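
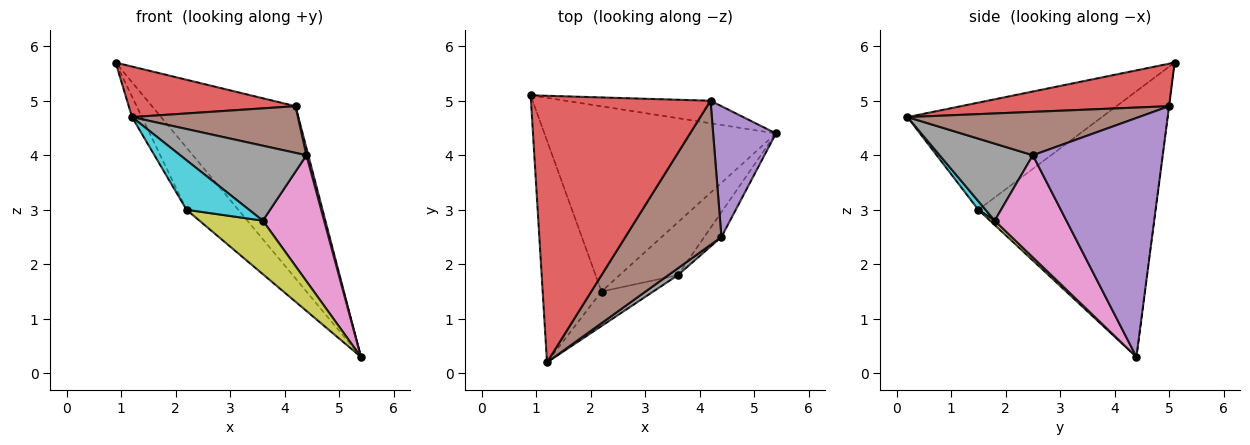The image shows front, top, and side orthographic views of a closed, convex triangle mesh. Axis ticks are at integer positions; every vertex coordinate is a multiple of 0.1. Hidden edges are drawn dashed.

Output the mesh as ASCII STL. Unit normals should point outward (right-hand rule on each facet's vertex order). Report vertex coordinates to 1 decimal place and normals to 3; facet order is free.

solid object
 facet normal -0.736 0.215 -0.641
  outer loop
   vertex 2.2 1.5 3.0
   vertex 0.9 5.1 5.7
   vertex 5.4 4.4 0.3
  endloop
 endfacet
 facet normal -0.876 0.045 -0.481
  outer loop
   vertex 2.2 1.5 3.0
   vertex 1.2 0.2 4.7
   vertex 0.9 5.1 5.7
  endloop
 endfacet
 facet normal -0.001 0.992 -0.130
  outer loop
   vertex 4.2 5.0 4.9
   vertex 5.4 4.4 0.3
   vertex 0.9 5.1 5.7
  endloop
 endfacet
 facet normal 0.226 -0.181 0.957
  outer loop
   vertex 4.2 5.0 4.9
   vertex 0.9 5.1 5.7
   vertex 1.2 0.2 4.7
  endloop
 endfacet
 facet normal 0.967 -0.014 0.254
  outer loop
   vertex 4.4 2.5 4.0
   vertex 5.4 4.4 0.3
   vertex 4.2 5.0 4.9
  endloop
 endfacet
 facet normal 0.395 -0.283 0.874
  outer loop
   vertex 4.4 2.5 4.0
   vertex 4.2 5.0 4.9
   vertex 1.2 0.2 4.7
  endloop
 endfacet
 facet normal 0.754 -0.644 -0.127
  outer loop
   vertex 3.6 1.8 2.8
   vertex 5.4 4.4 0.3
   vertex 4.4 2.5 4.0
  endloop
 endfacet
 facet normal 0.593 -0.802 0.073
  outer loop
   vertex 3.6 1.8 2.8
   vertex 4.4 2.5 4.0
   vertex 1.2 0.2 4.7
  endloop
 endfacet
 facet normal 0.052 -0.711 -0.702
  outer loop
   vertex 3.6 1.8 2.8
   vertex 2.2 1.5 3.0
   vertex 5.4 4.4 0.3
  endloop
 endfacet
 facet normal 0.094 -0.817 -0.569
  outer loop
   vertex 3.6 1.8 2.8
   vertex 1.2 0.2 4.7
   vertex 2.2 1.5 3.0
  endloop
 endfacet
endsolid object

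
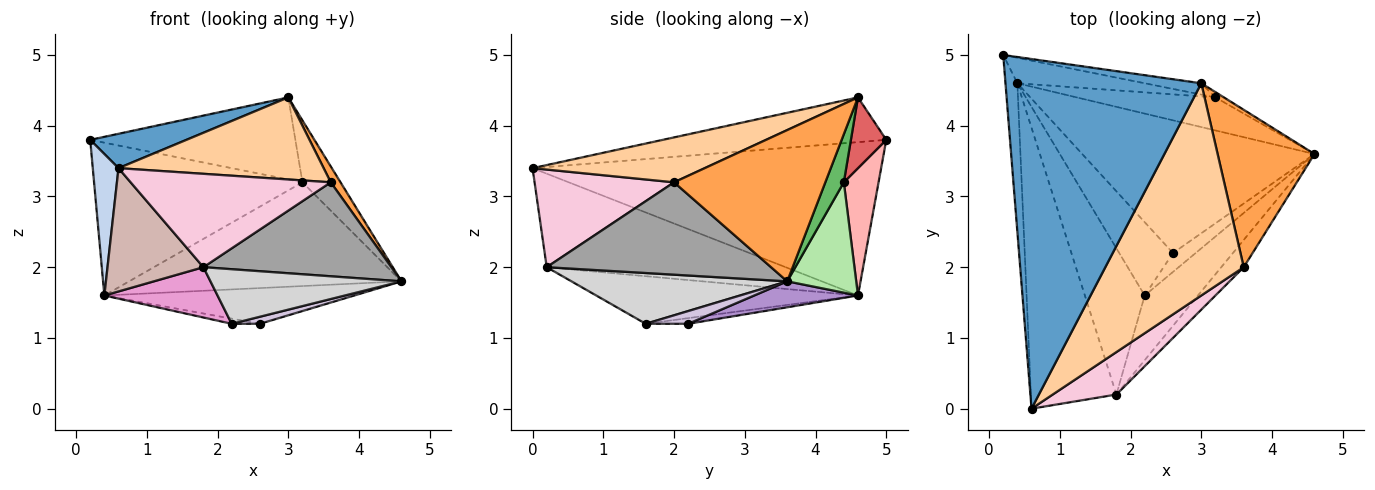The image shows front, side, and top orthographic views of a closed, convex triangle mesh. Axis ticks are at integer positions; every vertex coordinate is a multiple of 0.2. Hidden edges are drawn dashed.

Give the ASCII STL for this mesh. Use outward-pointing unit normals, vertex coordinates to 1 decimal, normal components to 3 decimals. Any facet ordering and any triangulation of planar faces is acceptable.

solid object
 facet normal -0.222 -0.095 0.970
  outer loop
   vertex 3.0 4.6 4.4
   vertex 0.2 5.0 3.8
   vertex 0.6 0.0 3.4
  endloop
 endfacet
 facet normal -0.994 -0.073 -0.077
  outer loop
   vertex 0.4 4.6 1.6
   vertex 0.6 0.0 3.4
   vertex 0.2 5.0 3.8
  endloop
 endfacet
 facet normal 0.841 -0.054 0.538
  outer loop
   vertex 3.6 2.0 3.2
   vertex 4.6 3.6 1.8
   vertex 3.0 4.6 4.4
  endloop
 endfacet
 facet normal 0.290 -0.345 0.893
  outer loop
   vertex 3.6 2.0 3.2
   vertex 3.0 4.6 4.4
   vertex 0.6 0.0 3.4
  endloop
 endfacet
 facet normal 0.436 0.897 -0.077
  outer loop
   vertex 3.2 4.4 3.2
   vertex 3.0 4.6 4.4
   vertex 4.6 3.6 1.8
  endloop
 endfacet
 facet normal 0.235 0.926 -0.295
  outer loop
   vertex 3.2 4.4 3.2
   vertex 4.6 3.6 1.8
   vertex 0.4 4.6 1.6
  endloop
 endfacet
 facet normal 0.168 0.976 -0.135
  outer loop
   vertex 3.2 4.4 3.2
   vertex 0.2 5.0 3.8
   vertex 3.0 4.6 4.4
  endloop
 endfacet
 facet normal 0.162 0.973 -0.162
  outer loop
   vertex 3.2 4.4 3.2
   vertex 0.4 4.6 1.6
   vertex 0.2 5.0 3.8
  endloop
 endfacet
 facet normal 0.107 0.258 -0.960
  outer loop
   vertex 2.6 2.2 1.2
   vertex 0.4 4.6 1.6
   vertex 4.6 3.6 1.8
  endloop
 endfacet
 facet normal 0.466 -0.311 -0.828
  outer loop
   vertex 2.6 2.2 1.2
   vertex 4.6 3.6 1.8
   vertex 2.2 1.6 1.2
  endloop
 endfacet
 facet normal -0.104 0.070 -0.992
  outer loop
   vertex 2.6 2.2 1.2
   vertex 2.2 1.6 1.2
   vertex 0.4 4.6 1.6
  endloop
 endfacet
 facet normal -0.708 -0.284 -0.647
  outer loop
   vertex 1.8 0.2 2.0
   vertex 0.6 0.0 3.4
   vertex 0.4 4.6 1.6
  endloop
 endfacet
 facet normal -0.601 -0.260 -0.756
  outer loop
   vertex 1.8 0.2 2.0
   vertex 0.4 4.6 1.6
   vertex 2.2 1.6 1.2
  endloop
 endfacet
 facet normal 0.536 -0.769 0.349
  outer loop
   vertex 1.8 0.2 2.0
   vertex 3.6 2.0 3.2
   vertex 0.6 0.0 3.4
  endloop
 endfacet
 facet normal 0.754 -0.631 -0.183
  outer loop
   vertex 1.8 0.2 2.0
   vertex 4.6 3.6 1.8
   vertex 3.6 2.0 3.2
  endloop
 endfacet
 facet normal 0.589 -0.521 -0.618
  outer loop
   vertex 1.8 0.2 2.0
   vertex 2.2 1.6 1.2
   vertex 4.6 3.6 1.8
  endloop
 endfacet
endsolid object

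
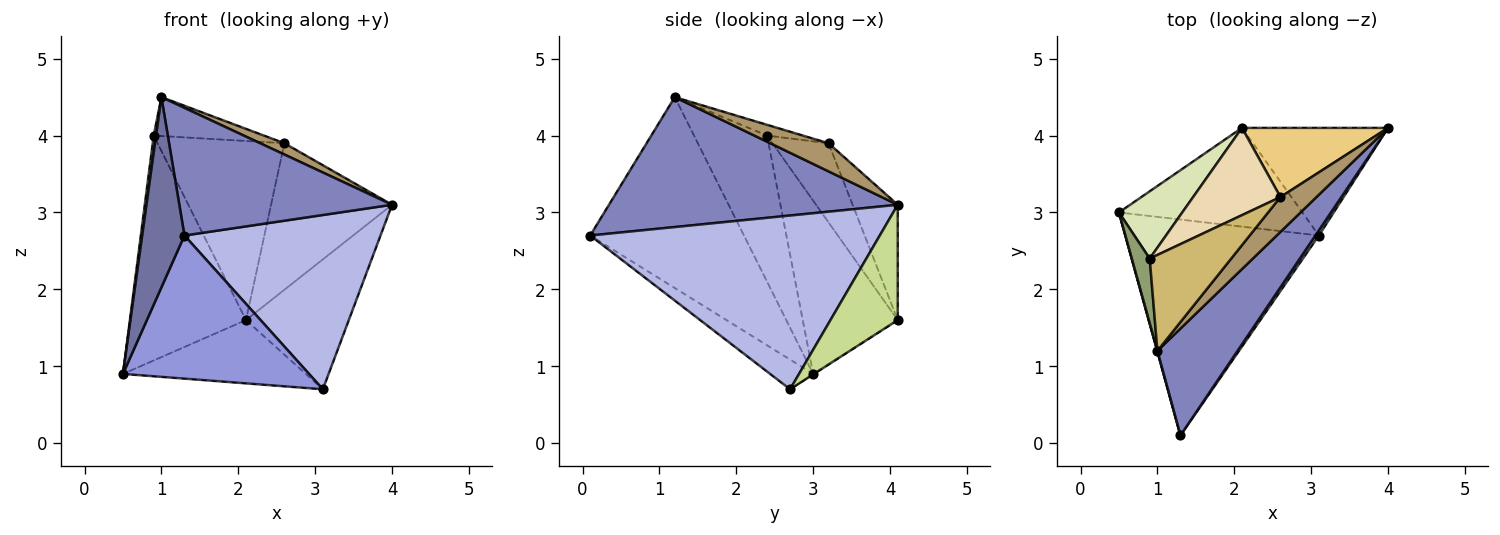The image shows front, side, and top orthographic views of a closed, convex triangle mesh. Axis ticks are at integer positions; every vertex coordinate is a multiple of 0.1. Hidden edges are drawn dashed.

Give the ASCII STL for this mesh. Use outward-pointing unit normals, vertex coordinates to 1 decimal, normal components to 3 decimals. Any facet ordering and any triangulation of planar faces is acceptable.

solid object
 facet normal -0.964 -0.265 0.001
  outer loop
   vertex 1.0 1.2 4.5
   vertex 0.5 3.0 0.9
   vertex 1.3 0.1 2.7
  endloop
 endfacet
 facet normal 0.721 -0.531 0.445
  outer loop
   vertex 1.0 1.2 4.5
   vertex 1.3 0.1 2.7
   vertex 4.0 4.1 3.1
  endloop
 endfacet
 facet normal -0.127 -0.548 -0.827
  outer loop
   vertex 3.1 2.7 0.7
   vertex 1.3 0.1 2.7
   vertex 0.5 3.0 0.9
  endloop
 endfacet
 facet normal 0.828 -0.561 0.016
  outer loop
   vertex 3.1 2.7 0.7
   vertex 4.0 4.1 3.1
   vertex 1.3 0.1 2.7
  endloop
 endfacet
 facet normal -0.992 -0.032 0.122
  outer loop
   vertex 0.9 2.4 4.0
   vertex 0.5 3.0 0.9
   vertex 1.0 1.2 4.5
  endloop
 endfacet
 facet normal -0.003 0.539 -0.842
  outer loop
   vertex 2.1 4.1 1.6
   vertex 3.1 2.7 0.7
   vertex 0.5 3.0 0.9
  endloop
 endfacet
 facet normal 0.450 0.688 -0.570
  outer loop
   vertex 2.1 4.1 1.6
   vertex 4.0 4.1 3.1
   vertex 3.1 2.7 0.7
  endloop
 endfacet
 facet normal -0.617 0.754 0.226
  outer loop
   vertex 2.1 4.1 1.6
   vertex 0.5 3.0 0.9
   vertex 0.9 2.4 4.0
  endloop
 endfacet
 facet normal 0.596 -0.247 0.764
  outer loop
   vertex 2.6 3.2 3.9
   vertex 1.0 1.2 4.5
   vertex 4.0 4.1 3.1
  endloop
 endfacet
 facet normal -0.121 0.373 0.920
  outer loop
   vertex 2.6 3.2 3.9
   vertex 0.9 2.4 4.0
   vertex 1.0 1.2 4.5
  endloop
 endfacet
 facet normal -0.320 0.857 0.405
  outer loop
   vertex 2.6 3.2 3.9
   vertex 4.0 4.1 3.1
   vertex 2.1 4.1 1.6
  endloop
 endfacet
 facet normal -0.369 0.835 0.407
  outer loop
   vertex 2.6 3.2 3.9
   vertex 2.1 4.1 1.6
   vertex 0.9 2.4 4.0
  endloop
 endfacet
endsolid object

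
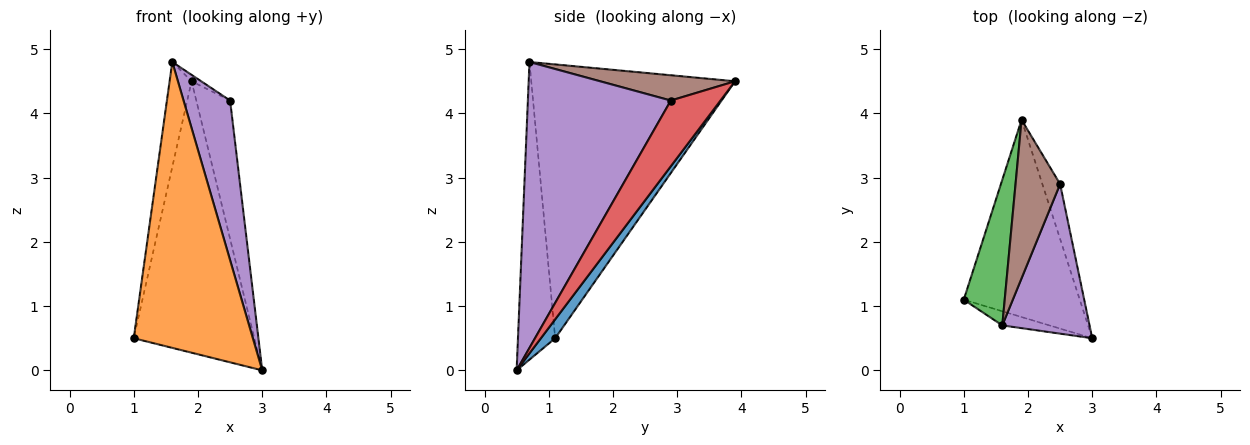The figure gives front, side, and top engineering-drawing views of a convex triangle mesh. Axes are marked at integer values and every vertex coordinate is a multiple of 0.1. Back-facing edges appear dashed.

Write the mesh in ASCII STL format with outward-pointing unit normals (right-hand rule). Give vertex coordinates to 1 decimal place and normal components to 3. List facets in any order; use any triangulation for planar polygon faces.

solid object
 facet normal 0.095 0.805 -0.585
  outer loop
   vertex 1.9 3.9 4.5
   vertex 3.0 0.5 0.0
   vertex 1.0 1.1 0.5
  endloop
 endfacet
 facet normal -0.298 -0.953 -0.047
  outer loop
   vertex 1.6 0.7 4.8
   vertex 1.0 1.1 0.5
   vertex 3.0 0.5 0.0
  endloop
 endfacet
 facet normal -0.983 0.106 0.147
  outer loop
   vertex 1.6 0.7 4.8
   vertex 1.9 3.9 4.5
   vertex 1.0 1.1 0.5
  endloop
 endfacet
 facet normal 0.807 0.549 -0.218
  outer loop
   vertex 2.5 2.9 4.2
   vertex 3.0 0.5 0.0
   vertex 1.9 3.9 4.5
  endloop
 endfacet
 facet normal 0.913 -0.298 0.279
  outer loop
   vertex 2.5 2.9 4.2
   vertex 1.6 0.7 4.8
   vertex 3.0 0.5 0.0
  endloop
 endfacet
 facet normal 0.493 0.035 0.869
  outer loop
   vertex 2.5 2.9 4.2
   vertex 1.9 3.9 4.5
   vertex 1.6 0.7 4.8
  endloop
 endfacet
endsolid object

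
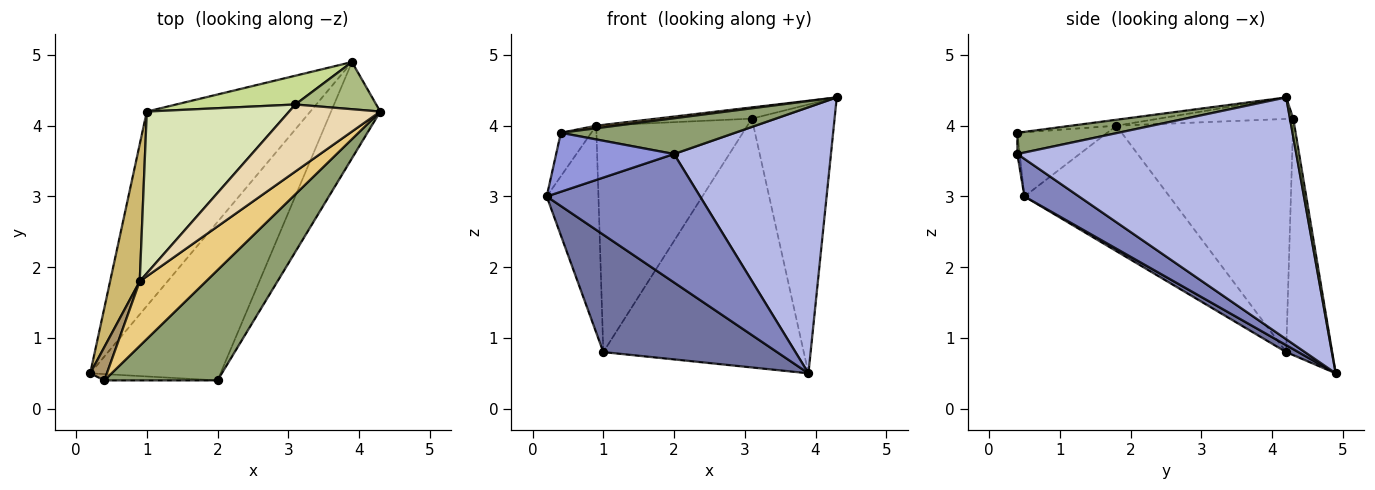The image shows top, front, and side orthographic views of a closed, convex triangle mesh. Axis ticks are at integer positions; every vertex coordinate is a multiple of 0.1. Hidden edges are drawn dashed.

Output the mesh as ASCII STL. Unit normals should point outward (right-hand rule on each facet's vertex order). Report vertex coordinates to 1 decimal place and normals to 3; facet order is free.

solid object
 facet normal 0.036 -0.517 -0.856
  outer loop
   vertex 1.0 4.2 0.8
   vertex 3.9 4.9 0.5
   vertex 0.2 0.5 3.0
  endloop
 endfacet
 facet normal 0.219 -0.614 -0.758
  outer loop
   vertex 2.0 0.4 3.6
   vertex 0.2 0.5 3.0
   vertex 3.9 4.9 0.5
  endloop
 endfacet
 facet normal -0.020 -0.994 -0.106
  outer loop
   vertex 2.0 0.4 3.6
   vertex 0.4 0.4 3.9
   vertex 0.2 0.5 3.0
  endloop
 endfacet
 facet normal 0.858 -0.483 -0.175
  outer loop
   vertex 2.0 0.4 3.6
   vertex 3.9 4.9 0.5
   vertex 4.3 4.2 4.4
  endloop
 endfacet
 facet normal 0.176 -0.303 0.937
  outer loop
   vertex 2.0 0.4 3.6
   vertex 4.3 4.2 4.4
   vertex 0.4 0.4 3.9
  endloop
 endfacet
 facet normal 0.039 0.984 0.173
  outer loop
   vertex 3.1 4.3 4.1
   vertex 4.3 4.2 4.4
   vertex 3.9 4.9 0.5
  endloop
 endfacet
 facet normal -0.222 0.969 0.112
  outer loop
   vertex 3.1 4.3 4.1
   vertex 3.9 4.9 0.5
   vertex 1.0 4.2 0.8
  endloop
 endfacet
 facet normal -0.689 0.590 0.421
  outer loop
   vertex 0.9 1.8 4.0
   vertex 3.1 4.3 4.1
   vertex 1.0 4.2 0.8
  endloop
 endfacet
 facet normal -0.920 0.311 0.239
  outer loop
   vertex 0.9 1.8 4.0
   vertex 0.2 0.5 3.0
   vertex 0.4 0.4 3.9
  endloop
 endfacet
 facet normal -0.919 0.328 0.217
  outer loop
   vertex 0.9 1.8 4.0
   vertex 1.0 4.2 0.8
   vertex 0.2 0.5 3.0
  endloop
 endfacet
 facet normal -0.089 -0.039 0.995
  outer loop
   vertex 0.9 1.8 4.0
   vertex 0.4 0.4 3.9
   vertex 4.3 4.2 4.4
  endloop
 endfacet
 facet normal -0.227 0.161 0.961
  outer loop
   vertex 0.9 1.8 4.0
   vertex 4.3 4.2 4.4
   vertex 3.1 4.3 4.1
  endloop
 endfacet
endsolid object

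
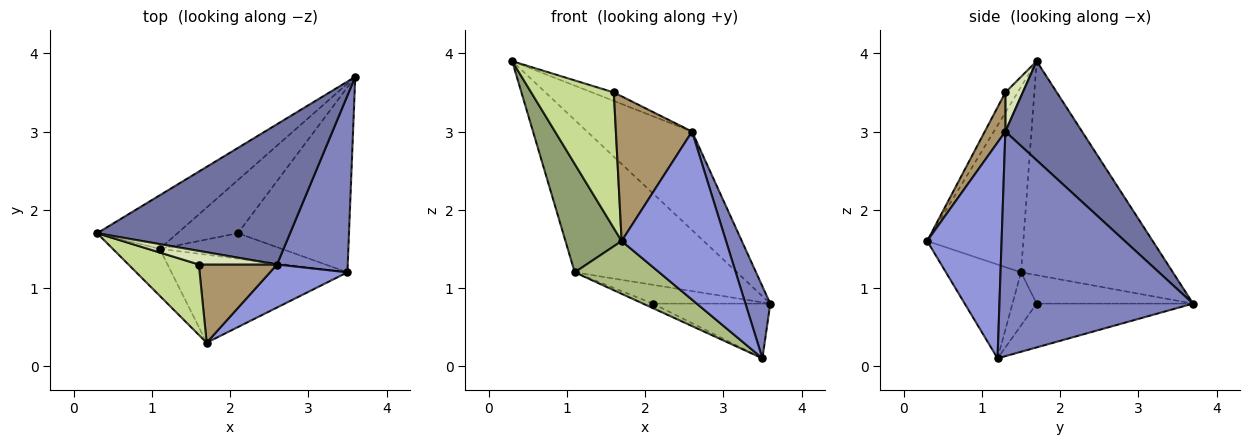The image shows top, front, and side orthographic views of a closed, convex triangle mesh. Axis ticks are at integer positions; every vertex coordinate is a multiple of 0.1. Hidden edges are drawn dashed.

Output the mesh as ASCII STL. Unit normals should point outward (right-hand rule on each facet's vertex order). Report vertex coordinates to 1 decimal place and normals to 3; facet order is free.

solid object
 facet normal 0.387 0.530 0.754
  outer loop
   vertex 2.6 1.3 3.0
   vertex 3.6 3.7 0.8
   vertex 0.3 1.7 3.9
  endloop
 endfacet
 facet normal 0.947 -0.121 0.298
  outer loop
   vertex 2.6 1.3 3.0
   vertex 3.5 1.2 0.1
   vertex 3.6 3.7 0.8
  endloop
 endfacet
 facet normal 0.568 -0.797 0.204
  outer loop
   vertex 2.6 1.3 3.0
   vertex 1.7 0.3 1.6
   vertex 3.5 1.2 0.1
  endloop
 endfacet
 facet normal -0.662 0.707 -0.249
  outer loop
   vertex 1.1 1.5 1.2
   vertex 0.3 1.7 3.9
   vertex 3.6 3.7 0.8
  endloop
 endfacet
 facet normal -0.844 -0.493 -0.213
  outer loop
   vertex 1.1 1.5 1.2
   vertex 1.7 0.3 1.6
   vertex 0.3 1.7 3.9
  endloop
 endfacet
 facet normal -0.416 -0.468 -0.780
  outer loop
   vertex 1.1 1.5 1.2
   vertex 3.5 1.2 0.1
   vertex 1.7 0.3 1.6
  endloop
 endfacet
 facet normal -0.130 -0.880 0.456
  outer loop
   vertex 1.6 1.3 3.5
   vertex 0.3 1.7 3.9
   vertex 1.7 0.3 1.6
  endloop
 endfacet
 facet normal 0.390 0.488 0.781
  outer loop
   vertex 1.6 1.3 3.5
   vertex 2.6 1.3 3.0
   vertex 0.3 1.7 3.9
  endloop
 endfacet
 facet normal 0.231 -0.856 0.463
  outer loop
   vertex 1.6 1.3 3.5
   vertex 1.7 0.3 1.6
   vertex 2.6 1.3 3.0
  endloop
 endfacet
 facet normal -0.354 0.265 -0.897
  outer loop
   vertex 2.1 1.7 0.8
   vertex 3.6 3.7 0.8
   vertex 3.5 1.2 0.1
  endloop
 endfacet
 facet normal -0.406 0.304 -0.862
  outer loop
   vertex 2.1 1.7 0.8
   vertex 1.1 1.5 1.2
   vertex 3.6 3.7 0.8
  endloop
 endfacet
 facet normal -0.394 0.162 -0.905
  outer loop
   vertex 2.1 1.7 0.8
   vertex 3.5 1.2 0.1
   vertex 1.1 1.5 1.2
  endloop
 endfacet
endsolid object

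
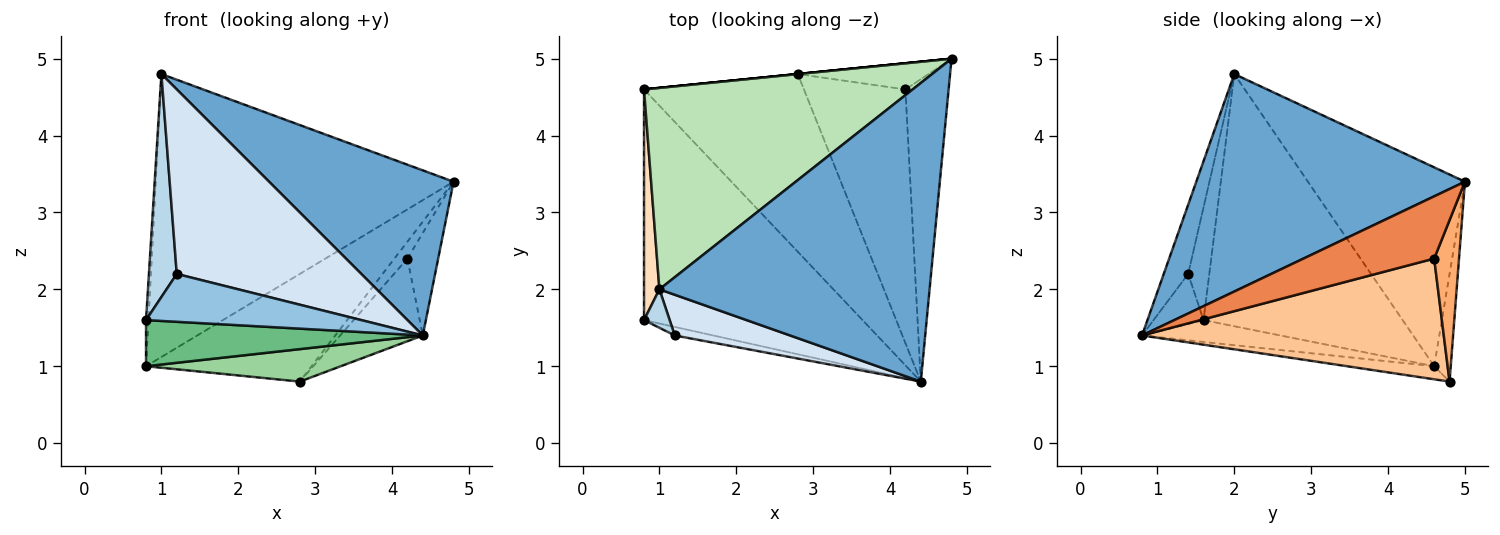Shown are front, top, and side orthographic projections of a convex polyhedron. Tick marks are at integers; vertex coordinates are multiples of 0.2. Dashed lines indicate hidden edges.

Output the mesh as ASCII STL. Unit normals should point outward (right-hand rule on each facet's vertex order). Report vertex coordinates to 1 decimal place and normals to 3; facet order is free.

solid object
 facet normal 0.576 -0.396 0.715
  outer loop
   vertex 1.0 2.0 4.8
   vertex 4.4 0.8 1.4
   vertex 4.8 5.0 3.4
  endloop
 endfacet
 facet normal -0.223 -0.960 -0.171
  outer loop
   vertex 1.2 1.4 2.2
   vertex 0.8 1.6 1.6
   vertex 4.4 0.8 1.4
  endloop
 endfacet
 facet normal -0.599 -0.789 0.136
  outer loop
   vertex 1.2 1.4 2.2
   vertex 1.0 2.0 4.8
   vertex 0.8 1.6 1.6
  endloop
 endfacet
 facet normal -0.128 -0.968 0.214
  outer loop
   vertex 1.2 1.4 2.2
   vertex 4.4 0.8 1.4
   vertex 1.0 2.0 4.8
  endloop
 endfacet
 facet normal 0.807 0.190 -0.560
  outer loop
   vertex 4.2 4.6 2.4
   vertex 4.8 5.0 3.4
   vertex 4.4 0.8 1.4
  endloop
 endfacet
 facet normal 0.720 0.377 -0.583
  outer loop
   vertex 4.2 4.6 2.4
   vertex 2.8 4.8 0.8
   vertex 4.8 5.0 3.4
  endloop
 endfacet
 facet normal 0.749 0.205 -0.630
  outer loop
   vertex 4.2 4.6 2.4
   vertex 4.4 0.8 1.4
   vertex 2.8 4.8 0.8
  endloop
 endfacet
 facet normal -0.998 0.012 0.061
  outer loop
   vertex 0.8 4.6 1.0
   vertex 0.8 1.6 1.6
   vertex 1.0 2.0 4.8
  endloop
 endfacet
 facet normal -0.098 -0.195 -0.976
  outer loop
   vertex 0.8 4.6 1.0
   vertex 4.4 0.8 1.4
   vertex 0.8 1.6 1.6
  endloop
 endfacet
 facet normal -0.080 -0.179 -0.981
  outer loop
   vertex 0.8 4.6 1.0
   vertex 2.8 4.8 0.8
   vertex 4.4 0.8 1.4
  endloop
 endfacet
 facet normal -0.395 0.749 0.533
  outer loop
   vertex 0.8 4.6 1.0
   vertex 1.0 2.0 4.8
   vertex 4.8 5.0 3.4
  endloop
 endfacet
 facet normal -0.100 0.995 0.000
  outer loop
   vertex 0.8 4.6 1.0
   vertex 4.8 5.0 3.4
   vertex 2.8 4.8 0.8
  endloop
 endfacet
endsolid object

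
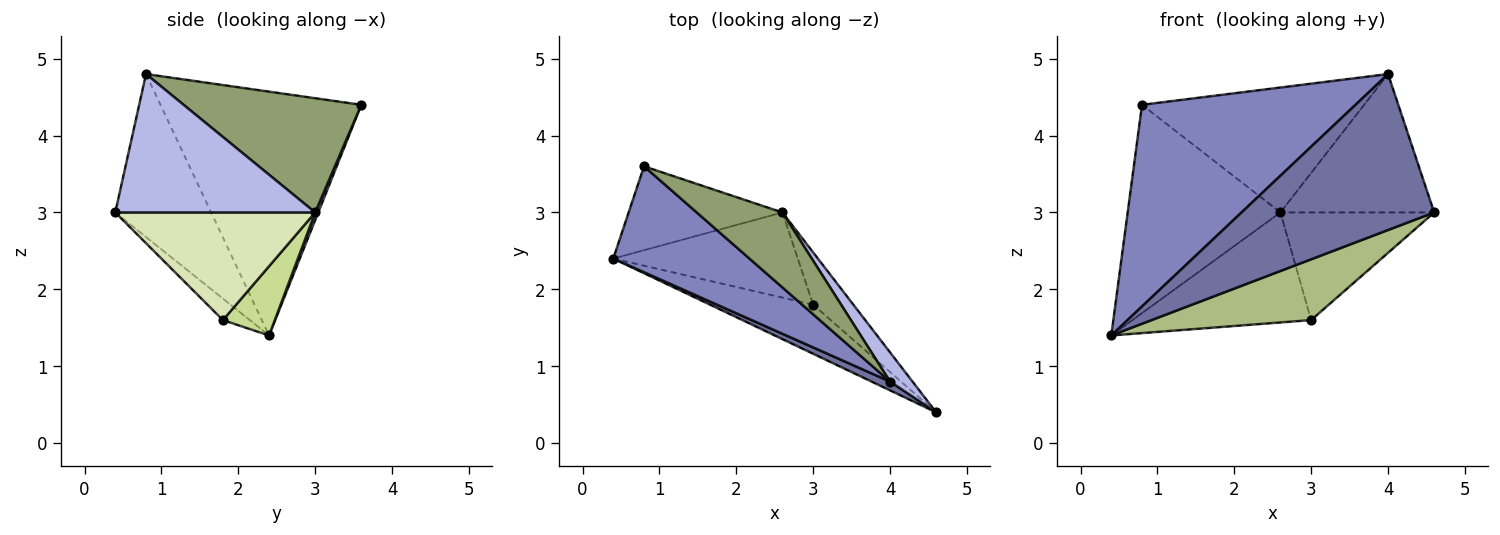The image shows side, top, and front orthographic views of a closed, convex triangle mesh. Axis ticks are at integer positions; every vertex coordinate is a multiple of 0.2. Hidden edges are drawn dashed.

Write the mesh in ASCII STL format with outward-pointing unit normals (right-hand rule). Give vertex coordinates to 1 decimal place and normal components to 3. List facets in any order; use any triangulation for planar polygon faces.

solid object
 facet normal -0.445 -0.894 0.050
  outer loop
   vertex 4.0 0.8 4.8
   vertex 0.4 2.4 1.4
   vertex 4.6 0.4 3.0
  endloop
 endfacet
 facet normal -0.640 -0.680 0.357
  outer loop
   vertex 4.0 0.8 4.8
   vertex 0.8 3.6 4.4
   vertex 0.4 2.4 1.4
  endloop
 endfacet
 facet normal 0.019 0.927 -0.373
  outer loop
   vertex 2.6 3.0 3.0
   vertex 0.4 2.4 1.4
   vertex 0.8 3.6 4.4
  endloop
 endfacet
 facet normal 0.786 0.605 0.128
  outer loop
   vertex 2.6 3.0 3.0
   vertex 4.0 0.8 4.8
   vertex 4.6 0.4 3.0
  endloop
 endfacet
 facet normal 0.566 0.707 0.424
  outer loop
   vertex 2.6 3.0 3.0
   vertex 0.8 3.6 4.4
   vertex 4.0 0.8 4.8
  endloop
 endfacet
 facet normal -0.130 -0.772 -0.623
  outer loop
   vertex 3.0 1.8 1.6
   vertex 4.6 0.4 3.0
   vertex 0.4 2.4 1.4
  endloop
 endfacet
 facet normal 0.224 0.771 -0.597
  outer loop
   vertex 3.0 1.8 1.6
   vertex 0.4 2.4 1.4
   vertex 2.6 3.0 3.0
  endloop
 endfacet
 facet normal 0.760 0.585 -0.284
  outer loop
   vertex 3.0 1.8 1.6
   vertex 2.6 3.0 3.0
   vertex 4.6 0.4 3.0
  endloop
 endfacet
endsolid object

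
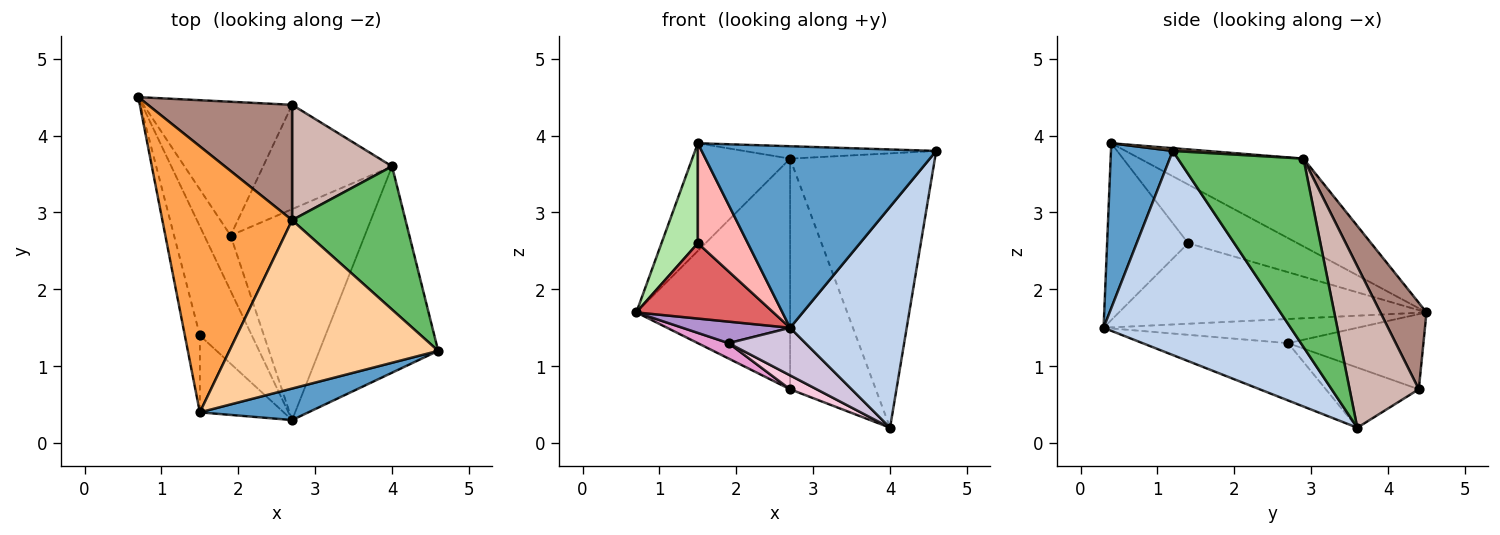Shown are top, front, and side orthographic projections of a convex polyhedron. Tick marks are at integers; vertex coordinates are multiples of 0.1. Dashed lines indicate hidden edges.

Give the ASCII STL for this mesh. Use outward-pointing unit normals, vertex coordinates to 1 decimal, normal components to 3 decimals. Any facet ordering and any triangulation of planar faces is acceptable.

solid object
 facet normal 0.251 -0.954 0.165
  outer loop
   vertex 2.7 0.3 1.5
   vertex 4.6 1.2 3.8
   vertex 1.5 0.4 3.9
  endloop
 endfacet
 facet normal 0.761 -0.474 -0.443
  outer loop
   vertex 4.0 3.6 0.2
   vertex 4.6 1.2 3.8
   vertex 2.7 0.3 1.5
  endloop
 endfacet
 facet normal -0.531 0.318 0.785
  outer loop
   vertex 2.7 2.9 3.7
   vertex 0.7 4.5 1.7
   vertex 1.5 0.4 3.9
  endloop
 endfacet
 facet normal 0.013 0.073 0.997
  outer loop
   vertex 2.7 2.9 3.7
   vertex 1.5 0.4 3.9
   vertex 4.6 1.2 3.8
  endloop
 endfacet
 facet normal 0.609 0.703 0.367
  outer loop
   vertex 2.7 2.9 3.7
   vertex 4.6 1.2 3.8
   vertex 4.0 3.6 0.2
  endloop
 endfacet
 facet normal -0.922 -0.306 -0.236
  outer loop
   vertex 1.5 1.4 2.6
   vertex 1.5 0.4 3.9
   vertex 0.7 4.5 1.7
  endloop
 endfacet
 facet normal -0.787 -0.351 -0.508
  outer loop
   vertex 1.5 1.4 2.6
   vertex 0.7 4.5 1.7
   vertex 2.7 0.3 1.5
  endloop
 endfacet
 facet normal -0.789 -0.487 -0.374
  outer loop
   vertex 1.5 1.4 2.6
   vertex 2.7 0.3 1.5
   vertex 1.5 0.4 3.9
  endloop
 endfacet
 facet normal -0.650 -0.276 -0.709
  outer loop
   vertex 1.9 2.7 1.3
   vertex 2.7 0.3 1.5
   vertex 0.7 4.5 1.7
  endloop
 endfacet
 facet normal -0.385 -0.203 -0.900
  outer loop
   vertex 1.9 2.7 1.3
   vertex 4.0 3.6 0.2
   vertex 2.7 0.3 1.5
  endloop
 endfacet
 facet normal 0.259 0.864 0.432
  outer loop
   vertex 2.7 4.4 0.7
   vertex 0.7 4.5 1.7
   vertex 2.7 2.9 3.7
  endloop
 endfacet
 facet normal 0.586 0.725 0.363
  outer loop
   vertex 2.7 4.4 0.7
   vertex 2.7 2.9 3.7
   vertex 4.0 3.6 0.2
  endloop
 endfacet
 facet normal -0.449 -0.102 -0.888
  outer loop
   vertex 2.7 4.4 0.7
   vertex 1.9 2.7 1.3
   vertex 0.7 4.5 1.7
  endloop
 endfacet
 facet normal -0.420 -0.120 -0.900
  outer loop
   vertex 2.7 4.4 0.7
   vertex 4.0 3.6 0.2
   vertex 1.9 2.7 1.3
  endloop
 endfacet
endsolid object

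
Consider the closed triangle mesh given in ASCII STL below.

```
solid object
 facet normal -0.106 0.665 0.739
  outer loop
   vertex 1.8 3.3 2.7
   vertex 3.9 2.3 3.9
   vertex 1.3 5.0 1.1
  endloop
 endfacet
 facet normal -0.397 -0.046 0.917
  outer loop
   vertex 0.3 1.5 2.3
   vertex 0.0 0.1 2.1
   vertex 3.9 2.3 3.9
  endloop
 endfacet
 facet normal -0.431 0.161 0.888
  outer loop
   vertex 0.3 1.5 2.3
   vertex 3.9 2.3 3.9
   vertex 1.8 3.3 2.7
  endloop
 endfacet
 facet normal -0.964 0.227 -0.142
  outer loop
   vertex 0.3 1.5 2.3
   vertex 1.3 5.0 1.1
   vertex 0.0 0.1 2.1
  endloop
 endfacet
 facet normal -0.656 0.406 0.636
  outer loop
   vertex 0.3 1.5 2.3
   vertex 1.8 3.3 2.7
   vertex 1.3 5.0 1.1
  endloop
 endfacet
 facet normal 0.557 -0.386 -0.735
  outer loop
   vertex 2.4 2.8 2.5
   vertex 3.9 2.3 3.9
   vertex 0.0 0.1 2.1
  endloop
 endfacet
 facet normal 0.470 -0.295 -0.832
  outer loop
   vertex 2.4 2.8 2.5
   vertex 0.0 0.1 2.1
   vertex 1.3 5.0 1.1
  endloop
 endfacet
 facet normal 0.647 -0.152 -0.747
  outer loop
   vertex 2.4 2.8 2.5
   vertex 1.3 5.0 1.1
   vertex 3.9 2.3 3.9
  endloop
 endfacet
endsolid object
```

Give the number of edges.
12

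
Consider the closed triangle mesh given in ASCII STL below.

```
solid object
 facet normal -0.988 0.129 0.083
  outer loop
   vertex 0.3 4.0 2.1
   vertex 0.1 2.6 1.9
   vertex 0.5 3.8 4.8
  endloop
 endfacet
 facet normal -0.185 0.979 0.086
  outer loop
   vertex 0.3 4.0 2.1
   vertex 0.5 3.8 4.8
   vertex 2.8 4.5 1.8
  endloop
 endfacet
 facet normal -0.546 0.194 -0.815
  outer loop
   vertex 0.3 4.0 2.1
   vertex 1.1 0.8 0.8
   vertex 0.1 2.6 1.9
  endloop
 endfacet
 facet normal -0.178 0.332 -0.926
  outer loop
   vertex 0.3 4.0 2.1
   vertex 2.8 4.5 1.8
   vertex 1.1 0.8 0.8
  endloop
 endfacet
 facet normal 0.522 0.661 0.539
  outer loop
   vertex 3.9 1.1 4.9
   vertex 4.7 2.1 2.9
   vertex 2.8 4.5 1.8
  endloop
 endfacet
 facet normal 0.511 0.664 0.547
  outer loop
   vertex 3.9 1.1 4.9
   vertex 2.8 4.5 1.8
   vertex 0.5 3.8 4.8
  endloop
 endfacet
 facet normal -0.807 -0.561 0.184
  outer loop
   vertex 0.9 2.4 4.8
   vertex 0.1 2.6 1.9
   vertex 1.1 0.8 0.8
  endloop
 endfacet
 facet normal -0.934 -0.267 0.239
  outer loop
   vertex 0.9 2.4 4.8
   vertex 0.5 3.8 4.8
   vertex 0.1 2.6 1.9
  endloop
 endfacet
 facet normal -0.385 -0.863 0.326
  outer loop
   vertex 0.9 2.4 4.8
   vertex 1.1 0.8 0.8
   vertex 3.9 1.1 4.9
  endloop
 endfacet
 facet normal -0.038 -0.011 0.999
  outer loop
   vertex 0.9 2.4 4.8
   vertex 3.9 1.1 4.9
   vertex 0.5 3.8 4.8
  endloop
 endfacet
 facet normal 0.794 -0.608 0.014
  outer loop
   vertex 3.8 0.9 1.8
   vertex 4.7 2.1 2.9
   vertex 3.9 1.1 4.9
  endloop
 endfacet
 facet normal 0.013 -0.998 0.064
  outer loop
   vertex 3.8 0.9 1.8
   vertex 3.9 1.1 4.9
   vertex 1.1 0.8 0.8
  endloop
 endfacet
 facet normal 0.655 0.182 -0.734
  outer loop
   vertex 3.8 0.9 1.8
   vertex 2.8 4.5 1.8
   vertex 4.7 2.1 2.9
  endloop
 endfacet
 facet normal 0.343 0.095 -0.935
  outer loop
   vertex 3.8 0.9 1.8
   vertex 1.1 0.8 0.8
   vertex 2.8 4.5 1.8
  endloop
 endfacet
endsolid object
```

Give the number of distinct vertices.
9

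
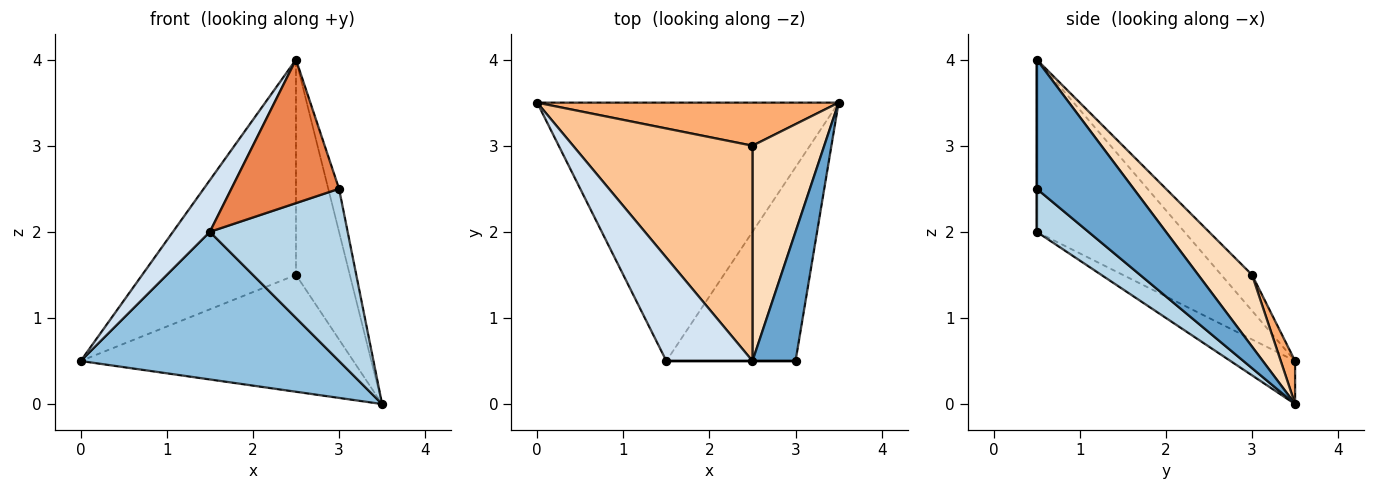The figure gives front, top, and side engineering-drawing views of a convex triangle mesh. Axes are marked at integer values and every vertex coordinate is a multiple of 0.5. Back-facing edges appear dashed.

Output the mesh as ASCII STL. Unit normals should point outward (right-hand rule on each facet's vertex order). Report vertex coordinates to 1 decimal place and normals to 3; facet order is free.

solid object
 facet normal 0.943 0.105 0.314
  outer loop
   vertex 2.5 0.5 4.0
   vertex 3.0 0.5 2.5
   vertex 3.5 3.5 0.0
  endloop
 endfacet
 facet normal -0.123 -0.492 -0.862
  outer loop
   vertex 1.5 0.5 2.0
   vertex 0.0 3.5 0.5
   vertex 3.5 3.5 0.0
  endloop
 endfacet
 facet normal 0.242 -0.645 -0.725
  outer loop
   vertex 1.5 0.5 2.0
   vertex 3.5 3.5 0.0
   vertex 3.0 0.5 2.5
  endloop
 endfacet
 facet normal -0.873 -0.218 0.436
  outer loop
   vertex 1.5 0.5 2.0
   vertex 2.5 0.5 4.0
   vertex 0.0 3.5 0.5
  endloop
 endfacet
 facet normal 0.000 -1.000 0.000
  outer loop
   vertex 1.5 0.5 2.0
   vertex 3.0 0.5 2.5
   vertex 2.5 0.5 4.0
  endloop
 endfacet
 facet normal 0.049 0.937 0.345
  outer loop
   vertex 2.5 3.0 1.5
   vertex 3.5 3.5 0.0
   vertex 0.0 3.5 0.5
  endloop
 endfacet
 facet normal -0.140 0.700 0.700
  outer loop
   vertex 2.5 3.0 1.5
   vertex 0.0 3.5 0.5
   vertex 2.5 0.5 4.0
  endloop
 endfacet
 facet normal 0.577 0.577 0.577
  outer loop
   vertex 2.5 3.0 1.5
   vertex 2.5 0.5 4.0
   vertex 3.5 3.5 0.0
  endloop
 endfacet
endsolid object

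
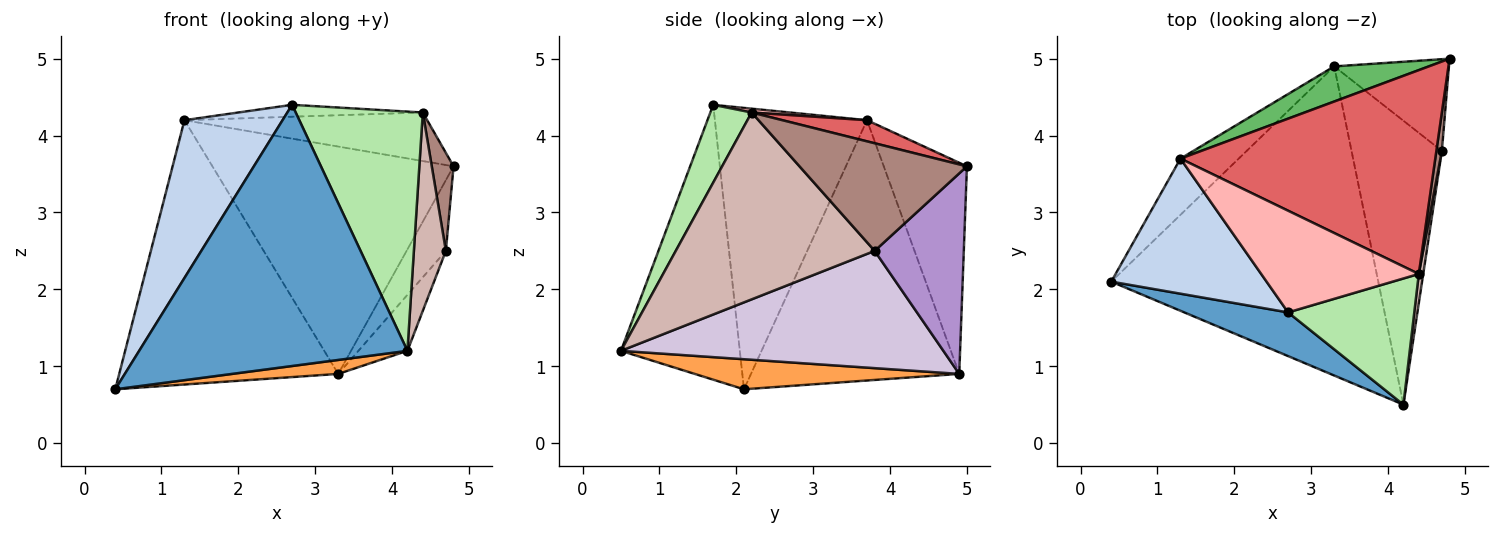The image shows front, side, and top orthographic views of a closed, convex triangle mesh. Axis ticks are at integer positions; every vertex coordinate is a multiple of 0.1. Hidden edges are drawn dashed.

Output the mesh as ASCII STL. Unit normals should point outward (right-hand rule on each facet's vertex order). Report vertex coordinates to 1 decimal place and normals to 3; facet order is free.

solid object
 facet normal -0.400 -0.904 0.151
  outer loop
   vertex 2.7 1.7 4.4
   vertex 0.4 2.1 0.7
   vertex 4.2 0.5 1.2
  endloop
 endfacet
 facet normal -0.762 -0.492 0.421
  outer loop
   vertex 1.3 3.7 4.2
   vertex 0.4 2.1 0.7
   vertex 2.7 1.7 4.4
  endloop
 endfacet
 facet normal 0.112 -0.045 -0.993
  outer loop
   vertex 3.3 4.9 0.9
   vertex 4.2 0.5 1.2
   vertex 0.4 2.1 0.7
  endloop
 endfacet
 facet normal -0.681 0.716 -0.152
  outer loop
   vertex 3.3 4.9 0.9
   vertex 0.4 2.1 0.7
   vertex 1.3 3.7 4.2
  endloop
 endfacet
 facet normal -0.323 0.935 0.145
  outer loop
   vertex 3.3 4.9 0.9
   vertex 1.3 3.7 4.2
   vertex 4.8 5.0 3.6
  endloop
 endfacet
 facet normal 0.276 -0.850 0.448
  outer loop
   vertex 4.4 2.2 4.3
   vertex 2.7 1.7 4.4
   vertex 4.2 0.5 1.2
  endloop
 endfacet
 facet normal 0.080 0.231 0.970
  outer loop
   vertex 4.4 2.2 4.3
   vertex 4.8 5.0 3.6
   vertex 1.3 3.7 4.2
  endloop
 endfacet
 facet normal 0.024 0.116 0.993
  outer loop
   vertex 4.4 2.2 4.3
   vertex 1.3 3.7 4.2
   vertex 2.7 1.7 4.4
  endloop
 endfacet
 facet normal 0.811 0.357 -0.464
  outer loop
   vertex 4.7 3.8 2.5
   vertex 3.3 4.9 0.9
   vertex 4.8 5.0 3.6
  endloop
 endfacet
 facet normal 0.786 0.120 -0.606
  outer loop
   vertex 4.7 3.8 2.5
   vertex 4.2 0.5 1.2
   vertex 3.3 4.9 0.9
  endloop
 endfacet
 facet normal 0.990 -0.129 0.051
  outer loop
   vertex 4.7 3.8 2.5
   vertex 4.8 5.0 3.6
   vertex 4.4 2.2 4.3
  endloop
 endfacet
 facet normal 0.987 -0.159 0.023
  outer loop
   vertex 4.7 3.8 2.5
   vertex 4.4 2.2 4.3
   vertex 4.2 0.5 1.2
  endloop
 endfacet
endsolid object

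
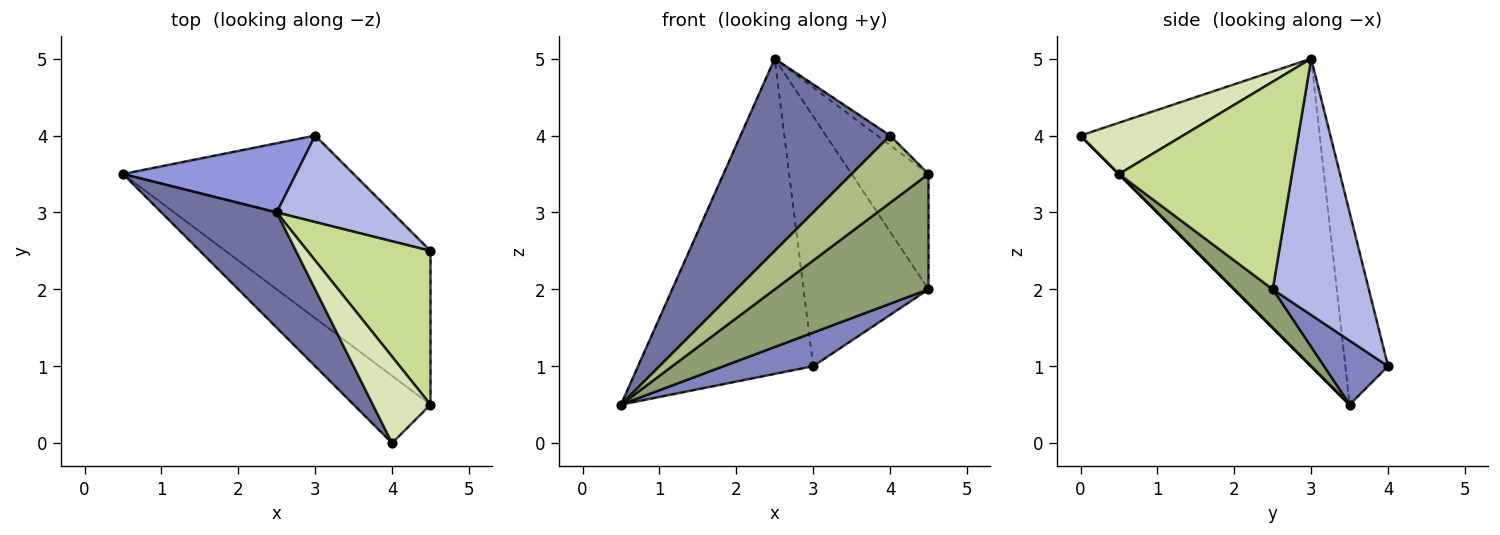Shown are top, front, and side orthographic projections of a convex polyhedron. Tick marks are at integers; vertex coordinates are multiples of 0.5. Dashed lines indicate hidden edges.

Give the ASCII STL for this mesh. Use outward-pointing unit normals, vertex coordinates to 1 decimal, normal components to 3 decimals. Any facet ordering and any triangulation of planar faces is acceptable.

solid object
 facet normal -0.808 -0.505 0.303
  outer loop
   vertex 2.5 3.0 5.0
   vertex 0.5 3.5 0.5
   vertex 4.0 0.0 4.0
  endloop
 endfacet
 facet normal 0.251 -0.351 -0.902
  outer loop
   vertex 3.0 4.0 1.0
   vertex 4.5 2.5 2.0
   vertex 0.5 3.5 0.5
  endloop
 endfacet
 facet normal -0.232 0.950 0.209
  outer loop
   vertex 3.0 4.0 1.0
   vertex 0.5 3.5 0.5
   vertex 2.5 3.0 5.0
  endloop
 endfacet
 facet normal 0.588 0.764 0.265
  outer loop
   vertex 3.0 4.0 1.0
   vertex 2.5 3.0 5.0
   vertex 4.5 2.5 2.0
  endloop
 endfacet
 facet normal 0.148 -0.593 -0.791
  outer loop
   vertex 4.5 0.5 3.5
   vertex 0.5 3.5 0.5
   vertex 4.5 2.5 2.0
  endloop
 endfacet
 facet normal 0.000 -0.707 -0.707
  outer loop
   vertex 4.5 0.5 3.5
   vertex 4.0 0.0 4.0
   vertex 0.5 3.5 0.5
  endloop
 endfacet
 facet normal 0.804 0.357 0.476
  outer loop
   vertex 4.5 0.5 3.5
   vertex 4.5 2.5 2.0
   vertex 2.5 3.0 5.0
  endloop
 endfacet
 facet normal 0.662 0.083 0.745
  outer loop
   vertex 4.5 0.5 3.5
   vertex 2.5 3.0 5.0
   vertex 4.0 0.0 4.0
  endloop
 endfacet
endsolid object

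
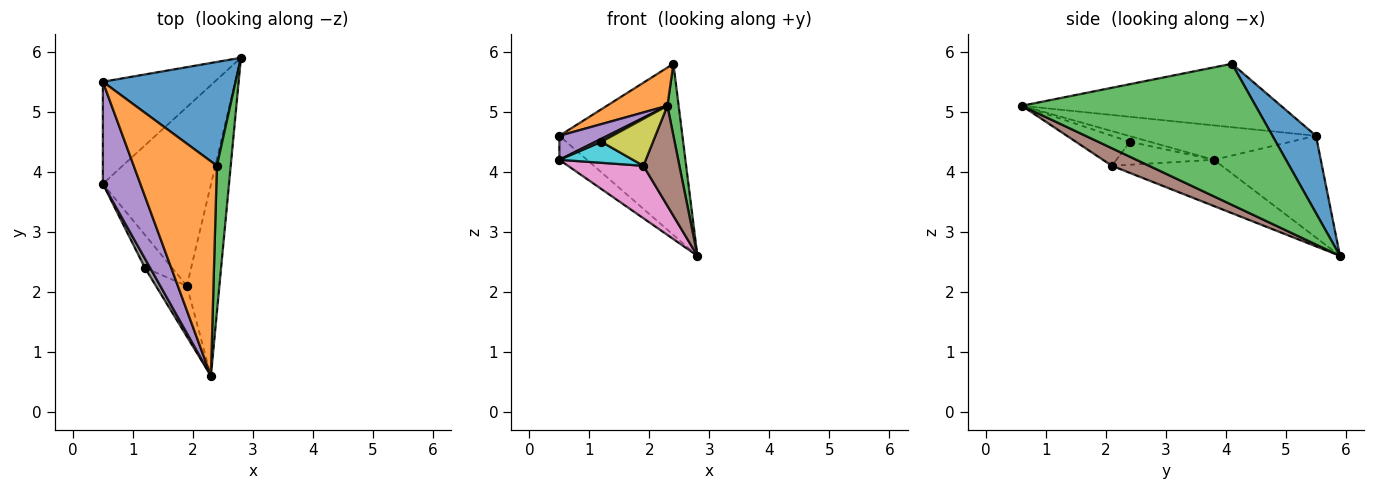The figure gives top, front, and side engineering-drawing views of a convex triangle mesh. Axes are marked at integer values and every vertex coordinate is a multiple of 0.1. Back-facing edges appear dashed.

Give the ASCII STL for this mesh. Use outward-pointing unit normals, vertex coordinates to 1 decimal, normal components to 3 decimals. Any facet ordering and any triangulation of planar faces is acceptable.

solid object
 facet normal 0.289 0.818 0.497
  outer loop
   vertex 2.4 4.1 5.8
   vertex 2.8 5.9 2.6
   vertex 0.5 5.5 4.6
  endloop
 endfacet
 facet normal -0.601 -0.140 0.787
  outer loop
   vertex 2.4 4.1 5.8
   vertex 0.5 5.5 4.6
   vertex 2.3 0.6 5.1
  endloop
 endfacet
 facet normal 0.994 -0.048 0.097
  outer loop
   vertex 2.4 4.1 5.8
   vertex 2.3 0.6 5.1
   vertex 2.8 5.9 2.6
  endloop
 endfacet
 facet normal -0.663 0.171 -0.728
  outer loop
   vertex 0.5 3.8 4.2
   vertex 0.5 5.5 4.6
   vertex 2.8 5.9 2.6
  endloop
 endfacet
 facet normal -0.666 -0.171 0.726
  outer loop
   vertex 0.5 3.8 4.2
   vertex 2.3 0.6 5.1
   vertex 0.5 5.5 4.6
  endloop
 endfacet
 facet normal 0.432 -0.418 -0.799
  outer loop
   vertex 1.9 2.1 4.1
   vertex 2.8 5.9 2.6
   vertex 2.3 0.6 5.1
  endloop
 endfacet
 facet normal -0.380 -0.260 -0.888
  outer loop
   vertex 1.9 2.1 4.1
   vertex 0.5 3.8 4.2
   vertex 2.8 5.9 2.6
  endloop
 endfacet
 facet normal -0.714 -0.214 0.666
  outer loop
   vertex 1.2 2.4 4.5
   vertex 2.3 0.6 5.1
   vertex 0.5 3.8 4.2
  endloop
 endfacet
 facet normal -0.579 -0.553 -0.599
  outer loop
   vertex 1.2 2.4 4.5
   vertex 1.9 2.1 4.1
   vertex 2.3 0.6 5.1
  endloop
 endfacet
 facet normal -0.580 -0.437 -0.687
  outer loop
   vertex 1.2 2.4 4.5
   vertex 0.5 3.8 4.2
   vertex 1.9 2.1 4.1
  endloop
 endfacet
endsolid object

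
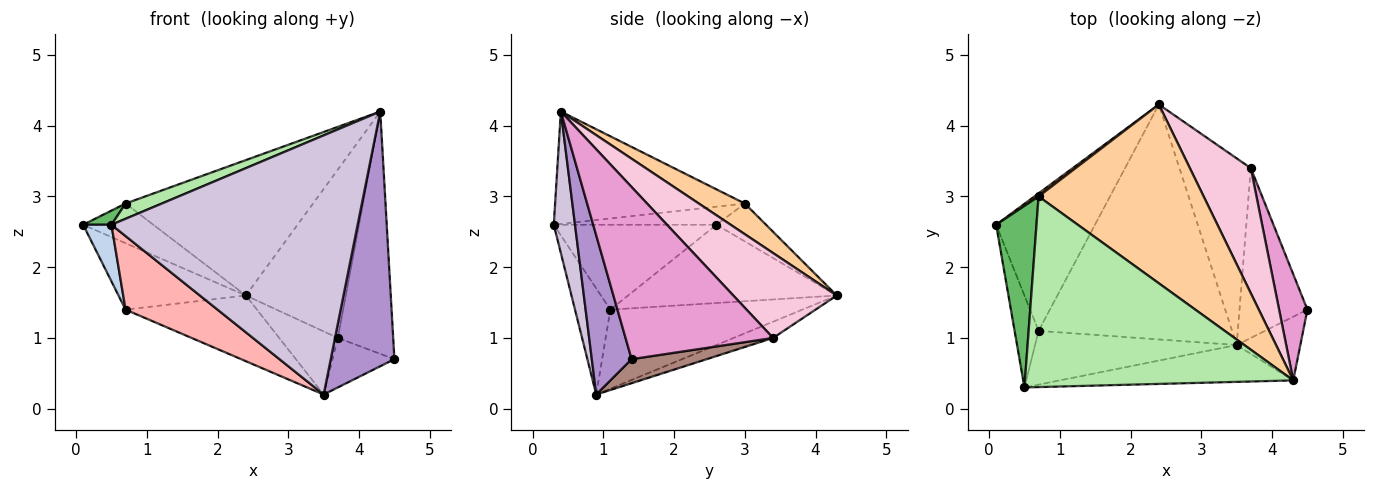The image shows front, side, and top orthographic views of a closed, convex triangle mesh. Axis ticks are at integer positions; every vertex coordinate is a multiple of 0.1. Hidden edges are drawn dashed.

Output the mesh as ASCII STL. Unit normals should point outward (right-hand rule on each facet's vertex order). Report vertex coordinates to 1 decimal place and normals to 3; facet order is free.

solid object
 facet normal -0.581 0.354 -0.733
  outer loop
   vertex 0.7 1.1 1.4
   vertex 0.1 2.6 2.6
   vertex 2.4 4.3 1.6
  endloop
 endfacet
 facet normal -0.949 -0.165 -0.268
  outer loop
   vertex 0.7 1.1 1.4
   vertex 0.5 0.3 2.6
   vertex 0.1 2.6 2.6
  endloop
 endfacet
 facet normal -0.575 0.816 0.063
  outer loop
   vertex 0.7 3.0 2.9
   vertex 2.4 4.3 1.6
   vertex 0.1 2.6 2.6
  endloop
 endfacet
 facet normal 0.146 0.597 0.789
  outer loop
   vertex 0.7 3.0 2.9
   vertex 4.3 0.4 4.2
   vertex 2.4 4.3 1.6
  endloop
 endfacet
 facet normal -0.408 -0.071 0.910
  outer loop
   vertex 0.7 3.0 2.9
   vertex 0.1 2.6 2.6
   vertex 0.5 0.3 2.6
  endloop
 endfacet
 facet normal -0.385 -0.074 0.920
  outer loop
   vertex 0.7 3.0 2.9
   vertex 0.5 0.3 2.6
   vertex 4.3 0.4 4.2
  endloop
 endfacet
 facet normal -0.366 0.251 -0.896
  outer loop
   vertex 3.5 0.9 0.2
   vertex 0.7 1.1 1.4
   vertex 2.4 4.3 1.6
  endloop
 endfacet
 facet normal -0.297 -0.771 -0.563
  outer loop
   vertex 3.5 0.9 0.2
   vertex 0.5 0.3 2.6
   vertex 0.7 1.1 1.4
  endloop
 endfacet
 facet normal 0.518 -0.830 -0.207
  outer loop
   vertex 3.5 0.9 0.2
   vertex 4.5 1.4 0.7
   vertex 4.3 0.4 4.2
  endloop
 endfacet
 facet normal 0.085 -0.986 -0.140
  outer loop
   vertex 3.5 0.9 0.2
   vertex 4.3 0.4 4.2
   vertex 0.5 0.3 2.6
  endloop
 endfacet
 facet normal 0.322 0.265 -0.909
  outer loop
   vertex 3.7 3.4 1.0
   vertex 4.5 1.4 0.7
   vertex 3.5 0.9 0.2
  endloop
 endfacet
 facet normal -0.211 0.313 -0.926
  outer loop
   vertex 3.7 3.4 1.0
   vertex 3.5 0.9 0.2
   vertex 2.4 4.3 1.6
  endloop
 endfacet
 facet normal 0.925 0.347 0.152
  outer loop
   vertex 3.7 3.4 1.0
   vertex 4.3 0.4 4.2
   vertex 4.5 1.4 0.7
  endloop
 endfacet
 facet normal 0.639 0.617 0.459
  outer loop
   vertex 3.7 3.4 1.0
   vertex 2.4 4.3 1.6
   vertex 4.3 0.4 4.2
  endloop
 endfacet
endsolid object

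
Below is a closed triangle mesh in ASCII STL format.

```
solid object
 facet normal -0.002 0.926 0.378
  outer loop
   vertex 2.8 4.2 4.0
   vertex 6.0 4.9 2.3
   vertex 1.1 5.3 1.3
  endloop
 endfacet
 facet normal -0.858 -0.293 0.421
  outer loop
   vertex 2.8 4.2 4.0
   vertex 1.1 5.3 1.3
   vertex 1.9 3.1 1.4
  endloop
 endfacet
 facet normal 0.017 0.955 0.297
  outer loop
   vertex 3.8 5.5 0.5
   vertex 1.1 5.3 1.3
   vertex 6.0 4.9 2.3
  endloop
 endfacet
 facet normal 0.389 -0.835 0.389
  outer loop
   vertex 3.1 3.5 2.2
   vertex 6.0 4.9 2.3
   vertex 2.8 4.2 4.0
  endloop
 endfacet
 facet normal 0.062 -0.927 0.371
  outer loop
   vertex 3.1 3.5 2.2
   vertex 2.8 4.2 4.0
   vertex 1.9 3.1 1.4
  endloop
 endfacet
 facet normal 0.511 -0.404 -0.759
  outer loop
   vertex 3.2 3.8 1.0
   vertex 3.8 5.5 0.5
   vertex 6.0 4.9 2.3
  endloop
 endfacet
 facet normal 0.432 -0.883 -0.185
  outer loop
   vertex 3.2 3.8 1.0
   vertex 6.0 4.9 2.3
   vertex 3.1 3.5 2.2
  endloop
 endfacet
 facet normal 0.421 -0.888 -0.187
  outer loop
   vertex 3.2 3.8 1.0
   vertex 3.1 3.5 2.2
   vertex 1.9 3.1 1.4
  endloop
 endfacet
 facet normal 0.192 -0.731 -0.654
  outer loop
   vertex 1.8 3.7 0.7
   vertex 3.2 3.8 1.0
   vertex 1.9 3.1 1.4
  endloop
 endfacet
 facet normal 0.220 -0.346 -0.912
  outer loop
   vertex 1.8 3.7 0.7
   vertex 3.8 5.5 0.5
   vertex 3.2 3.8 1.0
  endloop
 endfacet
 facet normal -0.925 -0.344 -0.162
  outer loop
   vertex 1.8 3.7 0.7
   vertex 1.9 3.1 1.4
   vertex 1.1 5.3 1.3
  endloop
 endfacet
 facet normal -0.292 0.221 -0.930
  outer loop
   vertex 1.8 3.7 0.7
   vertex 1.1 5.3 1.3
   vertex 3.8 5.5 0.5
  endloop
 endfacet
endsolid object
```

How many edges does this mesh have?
18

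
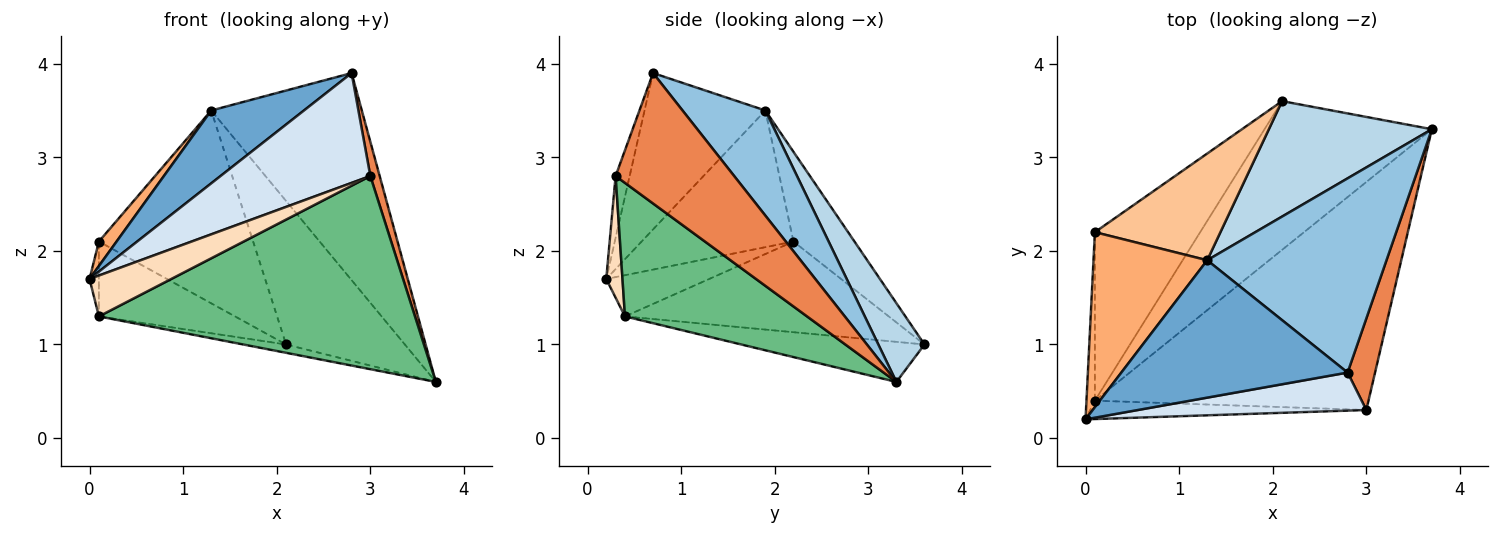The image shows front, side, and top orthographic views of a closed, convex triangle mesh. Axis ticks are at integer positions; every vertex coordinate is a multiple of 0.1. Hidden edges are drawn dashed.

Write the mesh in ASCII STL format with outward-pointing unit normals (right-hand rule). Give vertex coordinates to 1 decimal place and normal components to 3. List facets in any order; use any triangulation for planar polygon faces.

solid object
 facet normal -0.521 -0.400 0.754
  outer loop
   vertex 1.3 1.9 3.5
   vertex 0.0 0.2 1.7
   vertex 2.8 0.7 3.9
  endloop
 endfacet
 facet normal 0.372 0.677 0.635
  outer loop
   vertex 1.3 1.9 3.5
   vertex 2.8 0.7 3.9
   vertex 3.7 3.3 0.6
  endloop
 endfacet
 facet normal 0.290 0.746 0.600
  outer loop
   vertex 1.3 1.9 3.5
   vertex 3.7 3.3 0.6
   vertex 2.1 3.6 1.0
  endloop
 endfacet
 facet normal -0.088 -0.941 0.326
  outer loop
   vertex 3.0 0.3 2.8
   vertex 2.8 0.7 3.9
   vertex 0.0 0.2 1.7
  endloop
 endfacet
 facet normal 0.976 -0.077 0.205
  outer loop
   vertex 3.0 0.3 2.8
   vertex 3.7 3.3 0.6
   vertex 2.8 0.7 3.9
  endloop
 endfacet
 facet normal -0.766 -0.089 0.637
  outer loop
   vertex 0.1 2.2 2.1
   vertex 0.0 0.2 1.7
   vertex 1.3 1.9 3.5
  endloop
 endfacet
 facet normal -0.327 0.827 0.458
  outer loop
   vertex 0.1 2.2 2.1
   vertex 1.3 1.9 3.5
   vertex 2.1 3.6 1.0
  endloop
 endfacet
 facet normal 0.178 -0.897 -0.404
  outer loop
   vertex 0.1 0.4 1.3
   vertex 3.0 0.3 2.8
   vertex 0.0 0.2 1.7
  endloop
 endfacet
 facet normal 0.349 -0.606 -0.715
  outer loop
   vertex 0.1 0.4 1.3
   vertex 3.7 3.3 0.6
   vertex 3.0 0.3 2.8
  endloop
 endfacet
 facet normal -0.233 0.054 -0.971
  outer loop
   vertex 0.1 0.4 1.3
   vertex 2.1 3.6 1.0
   vertex 3.7 3.3 0.6
  endloop
 endfacet
 facet normal -0.976 0.089 -0.200
  outer loop
   vertex 0.1 0.4 1.3
   vertex 0.0 0.2 1.7
   vertex 0.1 2.2 2.1
  endloop
 endfacet
 facet normal -0.618 0.319 -0.718
  outer loop
   vertex 0.1 0.4 1.3
   vertex 0.1 2.2 2.1
   vertex 2.1 3.6 1.0
  endloop
 endfacet
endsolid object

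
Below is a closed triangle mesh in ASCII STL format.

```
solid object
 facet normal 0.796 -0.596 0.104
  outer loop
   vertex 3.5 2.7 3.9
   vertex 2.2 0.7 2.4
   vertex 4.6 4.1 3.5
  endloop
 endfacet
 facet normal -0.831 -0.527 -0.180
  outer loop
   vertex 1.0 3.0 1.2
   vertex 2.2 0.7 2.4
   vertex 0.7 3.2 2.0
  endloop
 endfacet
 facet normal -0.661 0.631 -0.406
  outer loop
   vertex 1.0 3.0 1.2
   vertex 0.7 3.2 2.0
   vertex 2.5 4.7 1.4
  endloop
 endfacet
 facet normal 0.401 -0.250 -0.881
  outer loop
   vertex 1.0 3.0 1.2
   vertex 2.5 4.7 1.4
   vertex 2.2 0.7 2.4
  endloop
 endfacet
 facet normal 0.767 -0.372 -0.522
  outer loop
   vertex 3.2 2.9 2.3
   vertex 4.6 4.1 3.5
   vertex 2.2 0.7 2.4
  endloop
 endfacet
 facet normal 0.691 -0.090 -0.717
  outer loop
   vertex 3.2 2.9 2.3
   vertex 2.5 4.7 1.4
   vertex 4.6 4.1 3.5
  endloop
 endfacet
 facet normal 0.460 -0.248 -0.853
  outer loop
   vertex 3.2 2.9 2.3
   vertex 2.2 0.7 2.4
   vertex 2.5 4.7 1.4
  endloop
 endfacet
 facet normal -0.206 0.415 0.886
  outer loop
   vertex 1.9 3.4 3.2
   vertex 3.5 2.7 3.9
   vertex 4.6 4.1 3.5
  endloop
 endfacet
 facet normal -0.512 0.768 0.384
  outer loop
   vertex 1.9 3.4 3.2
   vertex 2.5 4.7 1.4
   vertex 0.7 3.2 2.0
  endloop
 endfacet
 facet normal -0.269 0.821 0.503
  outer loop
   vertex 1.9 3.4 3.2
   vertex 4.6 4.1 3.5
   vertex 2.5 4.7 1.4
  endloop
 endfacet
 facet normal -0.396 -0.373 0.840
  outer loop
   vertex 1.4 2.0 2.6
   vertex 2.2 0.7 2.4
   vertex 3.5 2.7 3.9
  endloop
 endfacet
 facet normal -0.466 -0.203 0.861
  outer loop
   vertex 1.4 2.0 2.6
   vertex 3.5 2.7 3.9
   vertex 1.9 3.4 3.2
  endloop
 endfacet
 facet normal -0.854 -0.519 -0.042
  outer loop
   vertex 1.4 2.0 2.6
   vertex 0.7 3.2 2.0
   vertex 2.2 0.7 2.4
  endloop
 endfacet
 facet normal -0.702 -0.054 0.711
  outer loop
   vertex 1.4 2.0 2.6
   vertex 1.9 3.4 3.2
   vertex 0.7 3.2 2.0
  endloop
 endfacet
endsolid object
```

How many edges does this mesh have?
21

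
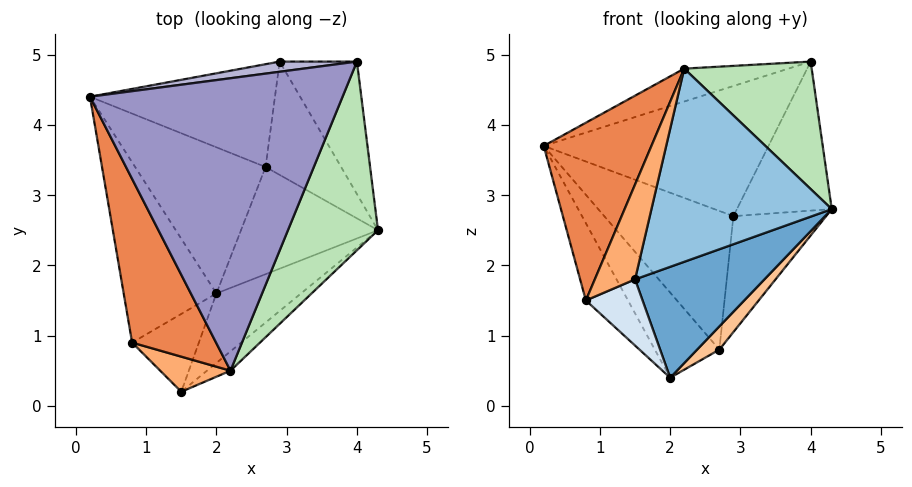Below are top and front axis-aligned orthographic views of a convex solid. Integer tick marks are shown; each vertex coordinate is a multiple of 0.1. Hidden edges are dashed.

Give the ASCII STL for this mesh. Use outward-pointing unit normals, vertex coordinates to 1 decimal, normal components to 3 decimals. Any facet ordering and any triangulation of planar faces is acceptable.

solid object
 facet normal 0.663 -0.634 -0.398
  outer loop
   vertex 2.0 1.6 0.4
   vertex 4.3 2.5 2.8
   vertex 1.5 0.2 1.8
  endloop
 endfacet
 facet normal 0.649 -0.757 -0.076
  outer loop
   vertex 2.2 0.5 4.8
   vertex 1.5 0.2 1.8
   vertex 4.3 2.5 2.8
  endloop
 endfacet
 facet normal -0.731 0.269 -0.627
  outer loop
   vertex 0.8 0.9 1.5
   vertex 0.2 4.4 3.7
   vertex 2.0 1.6 0.4
  endloop
 endfacet
 facet normal -0.306 -0.617 -0.726
  outer loop
   vertex 0.8 0.9 1.5
   vertex 2.0 1.6 0.4
   vertex 1.5 0.2 1.8
  endloop
 endfacet
 facet normal -0.875 -0.356 0.328
  outer loop
   vertex 0.8 0.9 1.5
   vertex 2.2 0.5 4.8
   vertex 0.2 4.4 3.7
  endloop
 endfacet
 facet normal -0.736 -0.635 0.235
  outer loop
   vertex 0.8 0.9 1.5
   vertex 1.5 0.2 1.8
   vertex 2.2 0.5 4.8
  endloop
 endfacet
 facet normal 0.741 -0.142 -0.657
  outer loop
   vertex 2.7 3.4 0.8
   vertex 4.3 2.5 2.8
   vertex 2.0 1.6 0.4
  endloop
 endfacet
 facet normal 0.787 0.441 -0.431
  outer loop
   vertex 2.7 3.4 0.8
   vertex 2.9 4.9 2.7
   vertex 4.3 2.5 2.8
  endloop
 endfacet
 facet normal -0.625 0.393 -0.674
  outer loop
   vertex 2.7 3.4 0.8
   vertex 2.0 1.6 0.4
   vertex 0.2 4.4 3.7
  endloop
 endfacet
 facet normal -0.346 0.754 -0.559
  outer loop
   vertex 2.7 3.4 0.8
   vertex 0.2 4.4 3.7
   vertex 2.9 4.9 2.7
  endloop
 endfacet
 facet normal 0.798 -0.338 0.500
  outer loop
   vertex 4.0 4.9 4.9
   vertex 2.2 0.5 4.8
   vertex 4.3 2.5 2.8
  endloop
 endfacet
 facet normal 0.799 0.449 -0.400
  outer loop
   vertex 4.0 4.9 4.9
   vertex 4.3 2.5 2.8
   vertex 2.9 4.9 2.7
  endloop
 endfacet
 facet normal -0.312 0.106 0.944
  outer loop
   vertex 4.0 4.9 4.9
   vertex 0.2 4.4 3.7
   vertex 2.2 0.5 4.8
  endloop
 endfacet
 facet normal -0.154 0.985 0.077
  outer loop
   vertex 4.0 4.9 4.9
   vertex 2.9 4.9 2.7
   vertex 0.2 4.4 3.7
  endloop
 endfacet
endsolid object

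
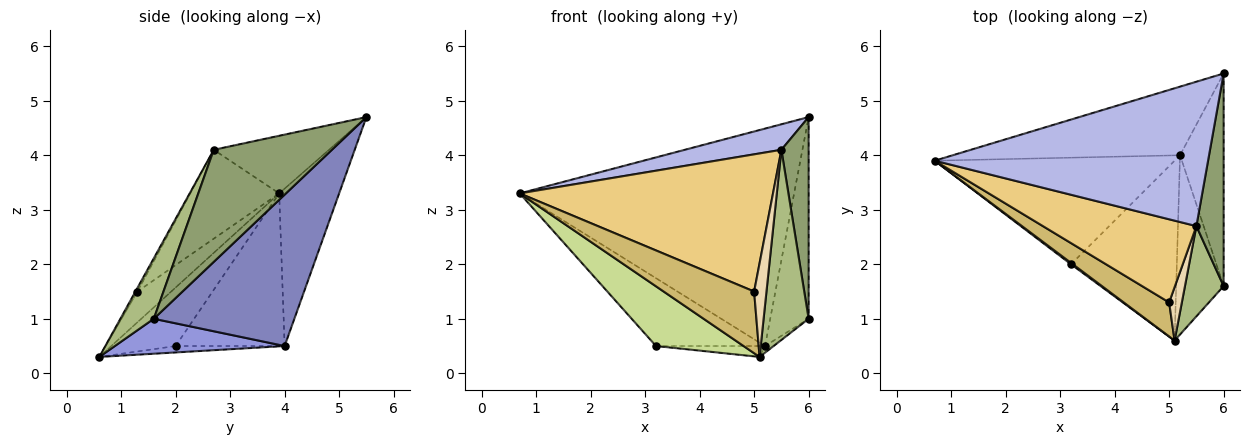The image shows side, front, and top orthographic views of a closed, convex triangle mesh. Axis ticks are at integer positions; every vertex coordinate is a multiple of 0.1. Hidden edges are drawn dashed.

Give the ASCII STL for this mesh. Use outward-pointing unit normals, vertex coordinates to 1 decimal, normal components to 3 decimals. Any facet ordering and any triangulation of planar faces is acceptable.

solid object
 facet normal -0.204 0.934 -0.295
  outer loop
   vertex 5.2 4.0 0.5
   vertex 0.7 3.9 3.3
   vertex 6.0 5.5 4.7
  endloop
 endfacet
 facet normal 0.929 0.254 -0.268
  outer loop
   vertex 5.2 4.0 0.5
   vertex 6.0 5.5 4.7
   vertex 6.0 1.6 1.0
  endloop
 endfacet
 facet normal 0.593 0.030 -0.805
  outer loop
   vertex 5.2 4.0 0.5
   vertex 6.0 1.6 1.0
   vertex 5.1 0.6 0.3
  endloop
 endfacet
 facet normal -0.203 -0.170 0.964
  outer loop
   vertex 5.5 2.7 4.1
   vertex 6.0 5.5 4.7
   vertex 0.7 3.9 3.3
  endloop
 endfacet
 facet normal 0.948 -0.219 0.231
  outer loop
   vertex 5.5 2.7 4.1
   vertex 6.0 1.6 1.0
   vertex 6.0 5.5 4.7
  endloop
 endfacet
 facet normal 0.557 -0.750 0.356
  outer loop
   vertex 5.5 2.7 4.1
   vertex 5.1 0.6 0.3
   vertex 6.0 1.6 1.0
  endloop
 endfacet
 facet normal -0.592 -0.806 0.018
  outer loop
   vertex 3.2 2.0 0.5
   vertex 5.1 0.6 0.3
   vertex 0.7 3.9 3.3
  endloop
 endfacet
 facet normal -0.473 0.473 -0.743
  outer loop
   vertex 3.2 2.0 0.5
   vertex 0.7 3.9 3.3
   vertex 5.2 4.0 0.5
  endloop
 endfacet
 facet normal -0.060 0.060 -0.996
  outer loop
   vertex 3.2 2.0 0.5
   vertex 5.2 4.0 0.5
   vertex 5.1 0.6 0.3
  endloop
 endfacet
 facet normal -0.311 -0.832 0.459
  outer loop
   vertex 5.0 1.3 1.5
   vertex 0.7 3.9 3.3
   vertex 5.1 0.6 0.3
  endloop
 endfacet
 facet normal -0.288 -0.819 0.496
  outer loop
   vertex 5.0 1.3 1.5
   vertex 5.5 2.7 4.1
   vertex 0.7 3.9 3.3
  endloop
 endfacet
 facet normal -0.140 -0.860 0.490
  outer loop
   vertex 5.0 1.3 1.5
   vertex 5.1 0.6 0.3
   vertex 5.5 2.7 4.1
  endloop
 endfacet
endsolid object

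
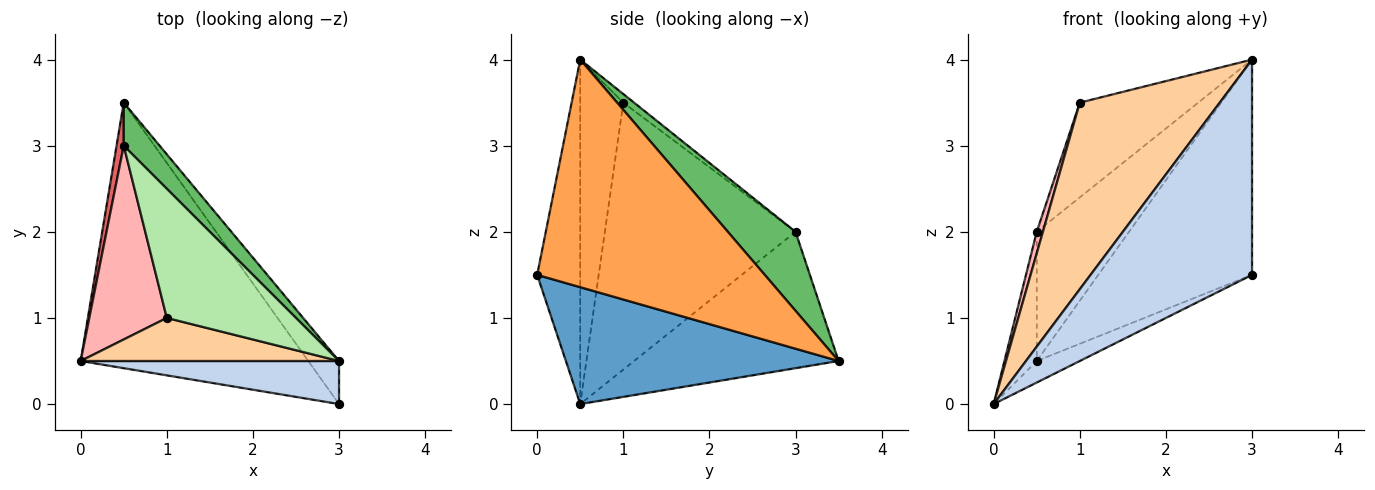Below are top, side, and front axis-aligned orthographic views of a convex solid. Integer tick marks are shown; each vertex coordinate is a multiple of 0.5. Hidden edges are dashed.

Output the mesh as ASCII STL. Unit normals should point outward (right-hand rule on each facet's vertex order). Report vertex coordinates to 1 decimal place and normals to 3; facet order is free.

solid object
 facet normal 0.456 0.072 -0.887
  outer loop
   vertex 0.5 3.5 0.5
   vertex 3.0 0.0 1.5
   vertex 0.0 0.5 0.0
  endloop
 endfacet
 facet normal -0.253 -0.949 0.190
  outer loop
   vertex 3.0 0.5 4.0
   vertex 0.0 0.5 0.0
   vertex 3.0 0.0 1.5
  endloop
 endfacet
 facet normal 0.823 0.556 -0.111
  outer loop
   vertex 3.0 0.5 4.0
   vertex 3.0 0.0 1.5
   vertex 0.5 3.5 0.5
  endloop
 endfacet
 facet normal -0.287 -0.933 0.215
  outer loop
   vertex 1.0 1.0 3.5
   vertex 0.0 0.5 0.0
   vertex 3.0 0.5 4.0
  endloop
 endfacet
 facet normal 0.571 0.779 0.260
  outer loop
   vertex 0.5 3.0 2.0
   vertex 3.0 0.5 4.0
   vertex 0.5 3.5 0.5
  endloop
 endfacet
 facet normal -0.054 0.591 0.805
  outer loop
   vertex 0.5 3.0 2.0
   vertex 1.0 1.0 3.5
   vertex 3.0 0.5 4.0
  endloop
 endfacet
 facet normal -0.986 0.156 0.052
  outer loop
   vertex 0.5 3.0 2.0
   vertex 0.5 3.5 0.5
   vertex 0.0 0.5 0.0
  endloop
 endfacet
 facet normal -0.960 -0.031 0.279
  outer loop
   vertex 0.5 3.0 2.0
   vertex 0.0 0.5 0.0
   vertex 1.0 1.0 3.5
  endloop
 endfacet
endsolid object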